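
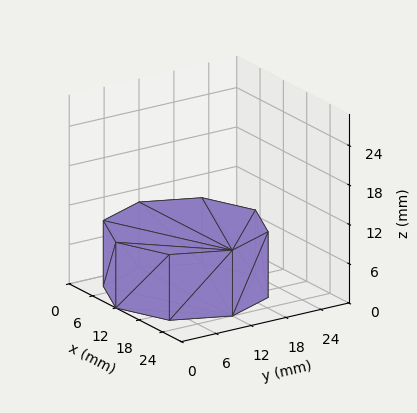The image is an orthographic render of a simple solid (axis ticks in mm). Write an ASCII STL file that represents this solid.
Reading the render: the shape is a regular 8-sided prism (a cylinder approximated with 8 flat sides), circumscribed radius ≈ 12 mm, height ≈ 10 mm (dimensions read to the nearest mm from the axis ticks). For the STL, each face is triangulated and given an outward normal.

solid part
  facet normal 0.0000 0.0000 -1.0000
    outer loop
      vertex 12.00 24.00 0.00
      vertex 20.49 20.49 0.00
      vertex 24.00 12.00 0.00
    endloop
  endfacet
  facet normal 0.0000 0.0000 -1.0000
    outer loop
      vertex 3.51 20.49 0.00
      vertex 12.00 24.00 0.00
      vertex 24.00 12.00 0.00
    endloop
  endfacet
  facet normal 0.0000 0.0000 -1.0000
    outer loop
      vertex 0.00 12.00 0.00
      vertex 3.51 20.49 0.00
      vertex 24.00 12.00 0.00
    endloop
  endfacet
  facet normal 0.0000 0.0000 -1.0000
    outer loop
      vertex 3.51 3.51 0.00
      vertex 0.00 12.00 0.00
      vertex 24.00 12.00 0.00
    endloop
  endfacet
  facet normal 0.0000 0.0000 -1.0000
    outer loop
      vertex 12.00 0.00 0.00
      vertex 3.51 3.51 0.00
      vertex 24.00 12.00 0.00
    endloop
  endfacet
  facet normal 0.0000 0.0000 -1.0000
    outer loop
      vertex 20.49 3.51 0.00
      vertex 12.00 0.00 0.00
      vertex 24.00 12.00 0.00
    endloop
  endfacet
  facet normal 0.0000 0.0000 1.0000
    outer loop
      vertex 24.00 12.00 10.00
      vertex 20.49 20.49 10.00
      vertex 12.00 24.00 10.00
    endloop
  endfacet
  facet normal 0.0000 0.0000 1.0000
    outer loop
      vertex 24.00 12.00 10.00
      vertex 12.00 24.00 10.00
      vertex 3.51 20.49 10.00
    endloop
  endfacet
  facet normal 0.0000 0.0000 1.0000
    outer loop
      vertex 24.00 12.00 10.00
      vertex 3.51 20.49 10.00
      vertex 0.00 12.00 10.00
    endloop
  endfacet
  facet normal 0.0000 0.0000 1.0000
    outer loop
      vertex 24.00 12.00 10.00
      vertex 0.00 12.00 10.00
      vertex 3.51 3.51 10.00
    endloop
  endfacet
  facet normal 0.0000 0.0000 1.0000
    outer loop
      vertex 24.00 12.00 10.00
      vertex 3.51 3.51 10.00
      vertex 12.00 0.00 10.00
    endloop
  endfacet
  facet normal 0.0000 0.0000 1.0000
    outer loop
      vertex 24.00 12.00 10.00
      vertex 12.00 0.00 10.00
      vertex 20.49 3.51 10.00
    endloop
  endfacet
  facet normal 0.9241 0.3821 0.0000
    outer loop
      vertex 24.00 12.00 0.00
      vertex 20.49 20.49 0.00
      vertex 20.49 20.49 10.00
    endloop
  endfacet
  facet normal 0.9241 0.3821 0.0000
    outer loop
      vertex 24.00 12.00 0.00
      vertex 20.49 20.49 10.00
      vertex 24.00 12.00 10.00
    endloop
  endfacet
  facet normal 0.3821 0.9241 0.0000
    outer loop
      vertex 20.49 20.49 0.00
      vertex 12.00 24.00 0.00
      vertex 12.00 24.00 10.00
    endloop
  endfacet
  facet normal 0.3821 0.9241 0.0000
    outer loop
      vertex 20.49 20.49 0.00
      vertex 12.00 24.00 10.00
      vertex 20.49 20.49 10.00
    endloop
  endfacet
  facet normal -0.3821 0.9241 0.0000
    outer loop
      vertex 12.00 24.00 0.00
      vertex 3.51 20.49 0.00
      vertex 3.51 20.49 10.00
    endloop
  endfacet
  facet normal -0.3821 0.9241 0.0000
    outer loop
      vertex 12.00 24.00 0.00
      vertex 3.51 20.49 10.00
      vertex 12.00 24.00 10.00
    endloop
  endfacet
  facet normal -0.9241 0.3821 0.0000
    outer loop
      vertex 3.51 20.49 0.00
      vertex 0.00 12.00 0.00
      vertex 0.00 12.00 10.00
    endloop
  endfacet
  facet normal -0.9241 0.3821 0.0000
    outer loop
      vertex 3.51 20.49 0.00
      vertex 0.00 12.00 10.00
      vertex 3.51 20.49 10.00
    endloop
  endfacet
  facet normal -0.9241 -0.3821 0.0000
    outer loop
      vertex 0.00 12.00 0.00
      vertex 3.51 3.51 0.00
      vertex 3.51 3.51 10.00
    endloop
  endfacet
  facet normal -0.9241 -0.3821 0.0000
    outer loop
      vertex 0.00 12.00 0.00
      vertex 3.51 3.51 10.00
      vertex 0.00 12.00 10.00
    endloop
  endfacet
  facet normal -0.3821 -0.9241 0.0000
    outer loop
      vertex 3.51 3.51 0.00
      vertex 12.00 0.00 0.00
      vertex 12.00 0.00 10.00
    endloop
  endfacet
  facet normal -0.3821 -0.9241 0.0000
    outer loop
      vertex 3.51 3.51 0.00
      vertex 12.00 0.00 10.00
      vertex 3.51 3.51 10.00
    endloop
  endfacet
  facet normal 0.3821 -0.9241 0.0000
    outer loop
      vertex 12.00 0.00 0.00
      vertex 20.49 3.51 0.00
      vertex 20.49 3.51 10.00
    endloop
  endfacet
  facet normal 0.3821 -0.9241 0.0000
    outer loop
      vertex 12.00 0.00 0.00
      vertex 20.49 3.51 10.00
      vertex 12.00 0.00 10.00
    endloop
  endfacet
  facet normal 0.9241 -0.3821 0.0000
    outer loop
      vertex 20.49 3.51 0.00
      vertex 24.00 12.00 0.00
      vertex 24.00 12.00 10.00
    endloop
  endfacet
  facet normal 0.9241 -0.3821 0.0000
    outer loop
      vertex 20.49 3.51 0.00
      vertex 24.00 12.00 10.00
      vertex 20.49 3.51 10.00
    endloop
  endfacet
endsolid part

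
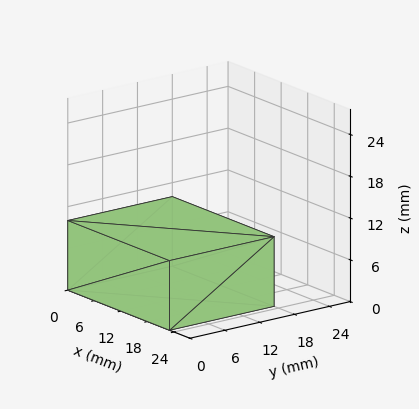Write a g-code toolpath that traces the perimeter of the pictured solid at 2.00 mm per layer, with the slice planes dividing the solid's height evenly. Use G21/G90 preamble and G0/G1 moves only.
Reading the render: the shape is a rectangular box, roughly 23 × 18 mm footprint and 10 mm tall (dimensions read to the nearest mm from the axis ticks). For the g-code, the solid's height is divided into equal slices at the stated Δz and each level perimeter traced with G1 moves after a G0 lift.

; perimeter-only toolpath
G21 ; units = mm
G90 ; absolute positioning
G28 ; home
; layer 1
G0 Z2.00
G0 X0.00 Y0.00
G1 X23.00 Y0.00
G1 X23.00 Y18.00
G1 X0.00 Y18.00
G1 X0.00 Y0.00
; layer 2
G0 Z4.00
G0 X0.00 Y0.00
G1 X23.00 Y0.00
G1 X23.00 Y18.00
G1 X0.00 Y18.00
G1 X0.00 Y0.00
; layer 3
G0 Z6.00
G0 X0.00 Y0.00
G1 X23.00 Y0.00
G1 X23.00 Y18.00
G1 X0.00 Y18.00
G1 X0.00 Y0.00
; layer 4
G0 Z8.00
G0 X0.00 Y0.00
G1 X23.00 Y0.00
G1 X23.00 Y18.00
G1 X0.00 Y18.00
G1 X0.00 Y0.00
; layer 5
G0 Z10.00
G0 X0.00 Y0.00
G1 X23.00 Y0.00
G1 X23.00 Y18.00
G1 X0.00 Y18.00
G1 X0.00 Y0.00
M2 ; end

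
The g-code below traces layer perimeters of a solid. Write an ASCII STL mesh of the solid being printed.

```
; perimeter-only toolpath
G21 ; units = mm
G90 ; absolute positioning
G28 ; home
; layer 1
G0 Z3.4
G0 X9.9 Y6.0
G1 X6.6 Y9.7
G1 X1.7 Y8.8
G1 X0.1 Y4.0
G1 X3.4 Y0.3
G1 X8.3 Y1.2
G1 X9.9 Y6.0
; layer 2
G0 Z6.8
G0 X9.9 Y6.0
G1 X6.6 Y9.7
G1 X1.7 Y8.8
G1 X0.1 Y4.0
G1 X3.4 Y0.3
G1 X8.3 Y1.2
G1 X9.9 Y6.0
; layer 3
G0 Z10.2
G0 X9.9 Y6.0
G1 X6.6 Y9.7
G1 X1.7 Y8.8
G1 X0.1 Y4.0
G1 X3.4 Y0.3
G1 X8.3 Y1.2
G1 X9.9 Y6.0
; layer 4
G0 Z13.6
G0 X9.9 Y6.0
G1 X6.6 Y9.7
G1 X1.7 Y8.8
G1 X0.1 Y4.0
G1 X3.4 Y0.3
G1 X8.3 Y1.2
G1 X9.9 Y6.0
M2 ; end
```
solid part
  facet normal 0.0000 0.0000 -1.0000
    outer loop
      vertex 1.7 8.8 0.0
      vertex 6.6 9.7 0.0
      vertex 9.9 6.0 0.0
    endloop
  endfacet
  facet normal 0.0000 0.0000 -1.0000
    outer loop
      vertex 0.1 4.0 0.0
      vertex 1.7 8.8 0.0
      vertex 9.9 6.0 0.0
    endloop
  endfacet
  facet normal 0.0000 0.0000 -1.0000
    outer loop
      vertex 3.4 0.3 0.0
      vertex 0.1 4.0 0.0
      vertex 9.9 6.0 0.0
    endloop
  endfacet
  facet normal 0.0000 0.0000 -1.0000
    outer loop
      vertex 8.3 1.2 0.0
      vertex 3.4 0.3 0.0
      vertex 9.9 6.0 0.0
    endloop
  endfacet
  facet normal 0.0000 0.0000 1.0000
    outer loop
      vertex 9.9 6.0 13.6
      vertex 6.6 9.7 13.6
      vertex 1.7 8.8 13.6
    endloop
  endfacet
  facet normal 0.0000 0.0000 1.0000
    outer loop
      vertex 9.9 6.0 13.6
      vertex 1.7 8.8 13.6
      vertex 0.1 4.0 13.6
    endloop
  endfacet
  facet normal 0.0000 0.0000 1.0000
    outer loop
      vertex 9.9 6.0 13.6
      vertex 0.1 4.0 13.6
      vertex 3.4 0.3 13.6
    endloop
  endfacet
  facet normal 0.0000 0.0000 1.0000
    outer loop
      vertex 9.9 6.0 13.6
      vertex 3.4 0.3 13.6
      vertex 8.3 1.2 13.6
    endloop
  endfacet
  facet normal 0.7463 0.6656 0.0000
    outer loop
      vertex 9.9 6.0 0.0
      vertex 6.6 9.7 0.0
      vertex 6.6 9.7 13.6
    endloop
  endfacet
  facet normal 0.7463 0.6656 0.0000
    outer loop
      vertex 9.9 6.0 0.0
      vertex 6.6 9.7 13.6
      vertex 9.9 6.0 13.6
    endloop
  endfacet
  facet normal -0.1807 0.9835 0.0000
    outer loop
      vertex 6.6 9.7 0.0
      vertex 1.7 8.8 0.0
      vertex 1.7 8.8 13.6
    endloop
  endfacet
  facet normal -0.1807 0.9835 0.0000
    outer loop
      vertex 6.6 9.7 0.0
      vertex 1.7 8.8 13.6
      vertex 6.6 9.7 13.6
    endloop
  endfacet
  facet normal -0.9487 0.3162 0.0000
    outer loop
      vertex 1.7 8.8 0.0
      vertex 0.1 4.0 0.0
      vertex 0.1 4.0 13.6
    endloop
  endfacet
  facet normal -0.9487 0.3162 0.0000
    outer loop
      vertex 1.7 8.8 0.0
      vertex 0.1 4.0 13.6
      vertex 1.7 8.8 13.6
    endloop
  endfacet
  facet normal -0.7463 -0.6656 0.0000
    outer loop
      vertex 0.1 4.0 0.0
      vertex 3.4 0.3 0.0
      vertex 3.4 0.3 13.6
    endloop
  endfacet
  facet normal -0.7463 -0.6656 0.0000
    outer loop
      vertex 0.1 4.0 0.0
      vertex 3.4 0.3 13.6
      vertex 0.1 4.0 13.6
    endloop
  endfacet
  facet normal 0.1807 -0.9835 0.0000
    outer loop
      vertex 3.4 0.3 0.0
      vertex 8.3 1.2 0.0
      vertex 8.3 1.2 13.6
    endloop
  endfacet
  facet normal 0.1807 -0.9835 0.0000
    outer loop
      vertex 3.4 0.3 0.0
      vertex 8.3 1.2 13.6
      vertex 3.4 0.3 13.6
    endloop
  endfacet
  facet normal 0.9487 -0.3162 0.0000
    outer loop
      vertex 8.3 1.2 0.0
      vertex 9.9 6.0 0.0
      vertex 9.9 6.0 13.6
    endloop
  endfacet
  facet normal 0.9487 -0.3162 0.0000
    outer loop
      vertex 8.3 1.2 0.0
      vertex 9.9 6.0 13.6
      vertex 8.3 1.2 13.6
    endloop
  endfacet
endsolid part

The G0 Z moves step by Δz≈3.4 mm. Every layer's G1 loop is the same polygon, so the solid is a straight extrusion of it from z=0 to z≈13.6. Closing with flat bottom and top caps and triangulating gives 20 facets — a regular 6-sided prism (a cylinder approximated with 6 flat sides), circumscribed radius ≈ 5 mm, height ≈ 13.6 mm.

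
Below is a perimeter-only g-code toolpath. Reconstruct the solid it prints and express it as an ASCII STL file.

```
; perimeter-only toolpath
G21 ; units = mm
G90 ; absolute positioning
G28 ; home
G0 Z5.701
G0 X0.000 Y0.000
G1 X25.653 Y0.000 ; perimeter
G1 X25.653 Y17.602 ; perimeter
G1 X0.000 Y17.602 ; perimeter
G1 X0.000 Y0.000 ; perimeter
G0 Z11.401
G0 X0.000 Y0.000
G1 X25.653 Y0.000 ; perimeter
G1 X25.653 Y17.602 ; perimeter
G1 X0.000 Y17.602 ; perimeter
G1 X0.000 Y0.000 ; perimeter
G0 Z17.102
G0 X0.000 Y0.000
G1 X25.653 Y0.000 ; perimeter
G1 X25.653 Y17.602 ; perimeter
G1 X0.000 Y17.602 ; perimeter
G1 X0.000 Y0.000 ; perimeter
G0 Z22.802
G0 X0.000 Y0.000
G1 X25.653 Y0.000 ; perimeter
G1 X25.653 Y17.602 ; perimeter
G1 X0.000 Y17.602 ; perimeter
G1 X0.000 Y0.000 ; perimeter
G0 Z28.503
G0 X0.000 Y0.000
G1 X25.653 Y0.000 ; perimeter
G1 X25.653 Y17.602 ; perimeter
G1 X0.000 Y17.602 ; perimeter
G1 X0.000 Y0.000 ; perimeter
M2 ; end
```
solid part
  facet normal 0.0000 0.0000 -1.0000
    outer loop
      vertex 25.653 17.602 0.000
      vertex 25.653 0.000 0.000
      vertex 0.000 0.000 0.000
    endloop
  endfacet
  facet normal 0.0000 0.0000 -1.0000
    outer loop
      vertex 0.000 17.602 0.000
      vertex 25.653 17.602 0.000
      vertex 0.000 0.000 0.000
    endloop
  endfacet
  facet normal 0.0000 0.0000 1.0000
    outer loop
      vertex 0.000 0.000 28.503
      vertex 25.653 0.000 28.503
      vertex 25.653 17.602 28.503
    endloop
  endfacet
  facet normal 0.0000 0.0000 1.0000
    outer loop
      vertex 0.000 0.000 28.503
      vertex 25.653 17.602 28.503
      vertex 0.000 17.602 28.503
    endloop
  endfacet
  facet normal 0.0000 -1.0000 0.0000
    outer loop
      vertex 0.000 0.000 0.000
      vertex 25.653 0.000 0.000
      vertex 25.653 0.000 28.503
    endloop
  endfacet
  facet normal 0.0000 -1.0000 0.0000
    outer loop
      vertex 0.000 0.000 0.000
      vertex 25.653 0.000 28.503
      vertex 0.000 0.000 28.503
    endloop
  endfacet
  facet normal 0.0000 1.0000 0.0000
    outer loop
      vertex 25.653 17.602 28.503
      vertex 25.653 17.602 0.000
      vertex 0.000 17.602 0.000
    endloop
  endfacet
  facet normal 0.0000 1.0000 0.0000
    outer loop
      vertex 0.000 17.602 28.503
      vertex 25.653 17.602 28.503
      vertex 0.000 17.602 0.000
    endloop
  endfacet
  facet normal -1.0000 0.0000 0.0000
    outer loop
      vertex 0.000 17.602 28.503
      vertex 0.000 17.602 0.000
      vertex 0.000 0.000 0.000
    endloop
  endfacet
  facet normal -1.0000 0.0000 0.0000
    outer loop
      vertex 0.000 0.000 28.503
      vertex 0.000 17.602 28.503
      vertex 0.000 0.000 0.000
    endloop
  endfacet
  facet normal 1.0000 0.0000 0.0000
    outer loop
      vertex 25.653 0.000 0.000
      vertex 25.653 17.602 0.000
      vertex 25.653 17.602 28.503
    endloop
  endfacet
  facet normal 1.0000 0.0000 0.0000
    outer loop
      vertex 25.653 0.000 0.000
      vertex 25.653 17.602 28.503
      vertex 25.653 0.000 28.503
    endloop
  endfacet
endsolid part

The G0 Z moves step by Δz≈5.701 mm. Every layer's G1 loop is the same polygon, so the solid is a straight extrusion of it from z=0 to z≈28.5. Closing with flat bottom and top caps and triangulating gives 12 facets — a rectangular box, roughly 25.7 × 17.6 mm footprint and 28.5 mm tall.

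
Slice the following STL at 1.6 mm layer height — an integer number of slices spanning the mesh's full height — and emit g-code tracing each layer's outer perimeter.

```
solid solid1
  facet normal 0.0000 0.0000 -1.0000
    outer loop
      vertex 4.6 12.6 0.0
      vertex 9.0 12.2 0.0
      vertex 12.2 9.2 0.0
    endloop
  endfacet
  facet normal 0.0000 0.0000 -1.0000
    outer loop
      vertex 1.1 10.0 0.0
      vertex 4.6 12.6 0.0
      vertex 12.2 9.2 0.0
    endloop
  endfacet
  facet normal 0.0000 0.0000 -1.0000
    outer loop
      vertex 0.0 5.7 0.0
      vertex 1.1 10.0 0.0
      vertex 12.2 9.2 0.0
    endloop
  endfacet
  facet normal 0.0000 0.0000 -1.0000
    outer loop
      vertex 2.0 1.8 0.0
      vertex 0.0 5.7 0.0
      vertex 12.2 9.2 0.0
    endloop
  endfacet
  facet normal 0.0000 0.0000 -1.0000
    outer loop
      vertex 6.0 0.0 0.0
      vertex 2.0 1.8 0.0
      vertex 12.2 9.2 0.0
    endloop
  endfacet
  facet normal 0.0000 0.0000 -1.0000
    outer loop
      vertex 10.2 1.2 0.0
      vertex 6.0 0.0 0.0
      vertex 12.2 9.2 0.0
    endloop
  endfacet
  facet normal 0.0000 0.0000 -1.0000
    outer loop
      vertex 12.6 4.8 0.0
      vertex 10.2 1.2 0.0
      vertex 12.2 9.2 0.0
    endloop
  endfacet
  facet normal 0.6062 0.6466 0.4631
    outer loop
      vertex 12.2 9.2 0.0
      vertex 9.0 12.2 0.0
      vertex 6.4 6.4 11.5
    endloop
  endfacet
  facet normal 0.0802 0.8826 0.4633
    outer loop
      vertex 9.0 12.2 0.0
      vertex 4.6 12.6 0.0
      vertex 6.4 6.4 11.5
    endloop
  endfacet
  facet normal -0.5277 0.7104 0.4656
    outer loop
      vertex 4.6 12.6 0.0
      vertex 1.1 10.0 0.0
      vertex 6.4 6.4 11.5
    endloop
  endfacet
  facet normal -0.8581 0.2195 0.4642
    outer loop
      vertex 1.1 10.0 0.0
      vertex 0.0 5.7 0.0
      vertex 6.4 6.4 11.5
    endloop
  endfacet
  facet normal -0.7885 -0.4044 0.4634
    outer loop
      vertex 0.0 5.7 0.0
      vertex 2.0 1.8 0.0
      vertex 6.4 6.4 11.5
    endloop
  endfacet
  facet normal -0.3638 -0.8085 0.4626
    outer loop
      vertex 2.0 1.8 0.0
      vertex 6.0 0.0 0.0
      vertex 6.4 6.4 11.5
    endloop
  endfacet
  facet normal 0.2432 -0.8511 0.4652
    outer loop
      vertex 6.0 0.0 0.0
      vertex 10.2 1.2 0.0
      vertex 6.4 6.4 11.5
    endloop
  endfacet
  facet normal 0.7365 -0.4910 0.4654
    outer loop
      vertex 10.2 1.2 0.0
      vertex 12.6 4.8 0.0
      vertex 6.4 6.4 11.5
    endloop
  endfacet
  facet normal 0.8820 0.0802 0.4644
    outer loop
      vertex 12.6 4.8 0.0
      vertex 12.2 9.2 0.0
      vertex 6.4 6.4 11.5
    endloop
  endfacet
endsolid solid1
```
; perimeter-only toolpath
G21 ; units = mm
G90 ; absolute positioning
G28 ; home
; layer 1
G0 Z1.6
G0 X11.4 Y8.8
G1 X8.6 Y11.4
G1 X4.9 Y11.7
G1 X1.9 Y9.5
G1 X0.9 Y5.8
G1 X2.6 Y2.5
G1 X6.1 Y0.9
G1 X9.7 Y1.9
G1 X11.7 Y5.0
G1 X11.4 Y8.8
; layer 2
G0 Z3.3
G0 X10.5 Y8.4
G1 X8.3 Y10.5
G1 X5.1 Y10.8
G1 X2.6 Y9.0
G1 X1.8 Y5.9
G1 X3.3 Y3.1
G1 X6.1 Y1.8
G1 X9.1 Y2.7
G1 X10.8 Y5.3
G1 X10.5 Y8.4
; layer 3
G0 Z4.9
G0 X9.7 Y8.0
G1 X7.9 Y9.7
G1 X5.4 Y9.9
G1 X3.4 Y8.5
G1 X2.7 Y6.0
G1 X3.9 Y3.8
G1 X6.2 Y2.7
G1 X8.6 Y3.4
G1 X9.9 Y5.5
G1 X9.7 Y8.0
; layer 4
G0 Z6.6
G0 X8.9 Y7.6
G1 X7.5 Y8.9
G1 X5.6 Y9.1
G1 X4.1 Y7.9
G1 X3.7 Y6.1
G1 X4.5 Y4.4
G1 X6.2 Y3.7
G1 X8.0 Y4.2
G1 X9.1 Y5.7
G1 X8.9 Y7.6
; layer 5
G0 Z8.2
G0 X8.1 Y7.2
G1 X7.1 Y8.1
G1 X5.9 Y8.2
G1 X4.9 Y7.4
G1 X4.6 Y6.2
G1 X5.1 Y5.1
G1 X6.3 Y4.6
G1 X7.5 Y4.9
G1 X8.2 Y5.9
G1 X8.1 Y7.2
; layer 6
G0 Z9.9
G0 X7.2 Y6.8
G1 X6.8 Y7.2
G1 X6.1 Y7.3
G1 X5.6 Y6.9
G1 X5.5 Y6.3
G1 X5.8 Y5.7
G1 X6.3 Y5.5
G1 X6.9 Y5.7
G1 X7.3 Y6.2
G1 X7.2 Y6.8
M2 ; end

The solid is a regular 9-sided pyramid, base circumscribed radius ≈ 6.4 mm, apex at z ≈ 11.5 mm. Slicing at Δz = 1.6 mm — 7 equal slices spanning the solid's height, so layer i sits at z = i·h/7 — gives 6 non-empty perimeters. Each is a 9-segment closed polygon; G0 lifts to the layer z and rapids to the start vertex, then G1 traces the edges. The cross-section shrinks linearly with z (the slice at the apex is degenerate and omitted).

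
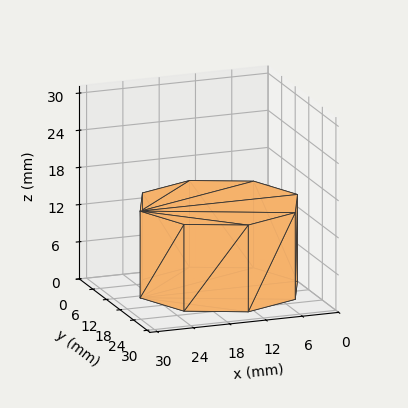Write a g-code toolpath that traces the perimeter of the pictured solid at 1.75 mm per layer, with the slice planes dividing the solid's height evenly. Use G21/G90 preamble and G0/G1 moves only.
Reading the render: the shape is a regular 8-sided prism (a cylinder approximated with 8 flat sides), circumscribed radius ≈ 13 mm, height ≈ 14 mm (dimensions read to the nearest mm from the axis ticks). For the g-code, the solid's height is divided into equal slices at the stated Δz and each level perimeter traced with G1 moves after a G0 lift.

; perimeter-only toolpath
G21 ; units = mm
G90 ; absolute positioning
G28 ; home
; layer 1
G0 Z1.75
G0 X26.00 Y13.00
G1 X22.19 Y22.19
G1 X13.00 Y26.00
G1 X3.81 Y22.19
G1 X0.00 Y13.00
G1 X3.81 Y3.81
G1 X13.00 Y0.00
G1 X22.19 Y3.81
G1 X26.00 Y13.00
; layer 2
G0 Z3.50
G0 X26.00 Y13.00
G1 X22.19 Y22.19
G1 X13.00 Y26.00
G1 X3.81 Y22.19
G1 X0.00 Y13.00
G1 X3.81 Y3.81
G1 X13.00 Y0.00
G1 X22.19 Y3.81
G1 X26.00 Y13.00
; layer 3
G0 Z5.25
G0 X26.00 Y13.00
G1 X22.19 Y22.19
G1 X13.00 Y26.00
G1 X3.81 Y22.19
G1 X0.00 Y13.00
G1 X3.81 Y3.81
G1 X13.00 Y0.00
G1 X22.19 Y3.81
G1 X26.00 Y13.00
; layer 4
G0 Z7.00
G0 X26.00 Y13.00
G1 X22.19 Y22.19
G1 X13.00 Y26.00
G1 X3.81 Y22.19
G1 X0.00 Y13.00
G1 X3.81 Y3.81
G1 X13.00 Y0.00
G1 X22.19 Y3.81
G1 X26.00 Y13.00
; layer 5
G0 Z8.75
G0 X26.00 Y13.00
G1 X22.19 Y22.19
G1 X13.00 Y26.00
G1 X3.81 Y22.19
G1 X0.00 Y13.00
G1 X3.81 Y3.81
G1 X13.00 Y0.00
G1 X22.19 Y3.81
G1 X26.00 Y13.00
; layer 6
G0 Z10.50
G0 X26.00 Y13.00
G1 X22.19 Y22.19
G1 X13.00 Y26.00
G1 X3.81 Y22.19
G1 X0.00 Y13.00
G1 X3.81 Y3.81
G1 X13.00 Y0.00
G1 X22.19 Y3.81
G1 X26.00 Y13.00
; layer 7
G0 Z12.25
G0 X26.00 Y13.00
G1 X22.19 Y22.19
G1 X13.00 Y26.00
G1 X3.81 Y22.19
G1 X0.00 Y13.00
G1 X3.81 Y3.81
G1 X13.00 Y0.00
G1 X22.19 Y3.81
G1 X26.00 Y13.00
; layer 8
G0 Z14.00
G0 X26.00 Y13.00
G1 X22.19 Y22.19
G1 X13.00 Y26.00
G1 X3.81 Y22.19
G1 X0.00 Y13.00
G1 X3.81 Y3.81
G1 X13.00 Y0.00
G1 X22.19 Y3.81
G1 X26.00 Y13.00
M2 ; end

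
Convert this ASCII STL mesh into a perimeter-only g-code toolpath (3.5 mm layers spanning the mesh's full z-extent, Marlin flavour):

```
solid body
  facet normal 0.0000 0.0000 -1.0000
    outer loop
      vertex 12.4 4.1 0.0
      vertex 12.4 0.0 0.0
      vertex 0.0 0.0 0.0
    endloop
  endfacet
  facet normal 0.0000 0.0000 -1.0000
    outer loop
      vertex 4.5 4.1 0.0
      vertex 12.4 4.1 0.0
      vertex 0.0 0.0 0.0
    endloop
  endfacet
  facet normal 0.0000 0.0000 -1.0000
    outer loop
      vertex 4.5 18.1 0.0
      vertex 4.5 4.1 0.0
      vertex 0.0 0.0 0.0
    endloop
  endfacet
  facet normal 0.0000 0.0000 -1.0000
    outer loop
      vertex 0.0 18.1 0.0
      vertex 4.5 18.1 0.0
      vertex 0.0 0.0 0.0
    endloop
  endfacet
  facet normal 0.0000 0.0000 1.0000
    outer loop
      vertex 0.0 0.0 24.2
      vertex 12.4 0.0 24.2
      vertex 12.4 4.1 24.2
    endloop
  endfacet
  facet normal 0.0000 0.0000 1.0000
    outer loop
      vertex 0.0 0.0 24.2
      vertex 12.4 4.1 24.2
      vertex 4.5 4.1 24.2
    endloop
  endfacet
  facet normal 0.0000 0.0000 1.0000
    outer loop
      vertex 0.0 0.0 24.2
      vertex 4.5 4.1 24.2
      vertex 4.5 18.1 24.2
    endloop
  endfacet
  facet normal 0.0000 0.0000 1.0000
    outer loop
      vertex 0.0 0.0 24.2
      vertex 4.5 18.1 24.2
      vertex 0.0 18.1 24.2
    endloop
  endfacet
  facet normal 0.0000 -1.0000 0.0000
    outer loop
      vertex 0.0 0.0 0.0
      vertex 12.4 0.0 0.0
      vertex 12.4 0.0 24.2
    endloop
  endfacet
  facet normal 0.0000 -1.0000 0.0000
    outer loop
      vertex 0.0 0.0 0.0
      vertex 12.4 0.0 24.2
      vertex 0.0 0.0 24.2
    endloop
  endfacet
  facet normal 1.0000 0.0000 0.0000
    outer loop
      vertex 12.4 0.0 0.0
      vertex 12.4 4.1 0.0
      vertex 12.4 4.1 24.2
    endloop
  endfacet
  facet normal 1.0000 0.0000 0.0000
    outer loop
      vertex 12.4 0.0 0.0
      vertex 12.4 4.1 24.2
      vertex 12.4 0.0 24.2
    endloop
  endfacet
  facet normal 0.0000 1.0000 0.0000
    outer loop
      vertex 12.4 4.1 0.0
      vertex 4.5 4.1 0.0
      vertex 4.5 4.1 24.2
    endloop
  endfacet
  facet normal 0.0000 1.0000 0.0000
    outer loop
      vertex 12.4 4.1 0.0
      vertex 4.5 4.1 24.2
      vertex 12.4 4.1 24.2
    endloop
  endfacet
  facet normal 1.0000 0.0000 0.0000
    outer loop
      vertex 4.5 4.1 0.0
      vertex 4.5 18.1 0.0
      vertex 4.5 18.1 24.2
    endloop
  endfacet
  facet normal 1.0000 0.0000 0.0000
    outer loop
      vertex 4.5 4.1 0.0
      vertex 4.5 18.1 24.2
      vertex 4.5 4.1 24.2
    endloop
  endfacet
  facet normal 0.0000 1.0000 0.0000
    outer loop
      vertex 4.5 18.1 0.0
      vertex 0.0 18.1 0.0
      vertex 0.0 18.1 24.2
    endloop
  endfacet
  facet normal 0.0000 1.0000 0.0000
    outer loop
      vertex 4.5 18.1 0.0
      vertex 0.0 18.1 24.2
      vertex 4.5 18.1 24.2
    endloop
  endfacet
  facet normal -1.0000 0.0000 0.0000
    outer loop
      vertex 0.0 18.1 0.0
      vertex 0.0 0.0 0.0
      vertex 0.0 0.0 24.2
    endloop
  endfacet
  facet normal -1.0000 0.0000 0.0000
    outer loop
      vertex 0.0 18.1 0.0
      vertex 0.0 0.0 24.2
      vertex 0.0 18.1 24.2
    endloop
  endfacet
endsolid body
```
; perimeter-only toolpath
G21 ; units = mm
G90 ; absolute positioning
G28 ; home
; layer 1
G0 Z3.5
G0 X0.0 Y0.0
G1 X12.4 Y0.0
G1 X12.4 Y4.1
G1 X4.5 Y4.1
G1 X4.5 Y18.1
G1 X0.0 Y18.1
G1 X0.0 Y0.0
; layer 2
G0 Z6.9
G0 X0.0 Y0.0
G1 X12.4 Y0.0
G1 X12.4 Y4.1
G1 X4.5 Y4.1
G1 X4.5 Y18.1
G1 X0.0 Y18.1
G1 X0.0 Y0.0
; layer 3
G0 Z10.4
G0 X0.0 Y0.0
G1 X12.4 Y0.0
G1 X12.4 Y4.1
G1 X4.5 Y4.1
G1 X4.5 Y18.1
G1 X0.0 Y18.1
G1 X0.0 Y0.0
; layer 4
G0 Z13.8
G0 X0.0 Y0.0
G1 X12.4 Y0.0
G1 X12.4 Y4.1
G1 X4.5 Y4.1
G1 X4.5 Y18.1
G1 X0.0 Y18.1
G1 X0.0 Y0.0
; layer 5
G0 Z17.3
G0 X0.0 Y0.0
G1 X12.4 Y0.0
G1 X12.4 Y4.1
G1 X4.5 Y4.1
G1 X4.5 Y18.1
G1 X0.0 Y18.1
G1 X0.0 Y0.0
; layer 6
G0 Z20.7
G0 X0.0 Y0.0
G1 X12.4 Y0.0
G1 X12.4 Y4.1
G1 X4.5 Y4.1
G1 X4.5 Y18.1
G1 X0.0 Y18.1
G1 X0.0 Y0.0
; layer 7
G0 Z24.2
G0 X0.0 Y0.0
G1 X12.4 Y0.0
G1 X12.4 Y4.1
G1 X4.5 Y4.1
G1 X4.5 Y18.1
G1 X0.0 Y18.1
G1 X0.0 Y0.0
M2 ; end

The solid is an L-shaped prism: outer 12.4 × 18.1 mm, arm thicknesses ≈ 4.1 mm (horizontal) and 4.5 mm (vertical), extruded 24.2 mm in z. Slicing at Δz = 3.5 mm — 7 equal slices spanning the solid's height, so layer i sits at z = i·h/7 — gives 7 non-empty perimeters. Each is a 6-segment closed polygon; G0 lifts to the layer z and rapids to the start vertex, then G1 traces the edges.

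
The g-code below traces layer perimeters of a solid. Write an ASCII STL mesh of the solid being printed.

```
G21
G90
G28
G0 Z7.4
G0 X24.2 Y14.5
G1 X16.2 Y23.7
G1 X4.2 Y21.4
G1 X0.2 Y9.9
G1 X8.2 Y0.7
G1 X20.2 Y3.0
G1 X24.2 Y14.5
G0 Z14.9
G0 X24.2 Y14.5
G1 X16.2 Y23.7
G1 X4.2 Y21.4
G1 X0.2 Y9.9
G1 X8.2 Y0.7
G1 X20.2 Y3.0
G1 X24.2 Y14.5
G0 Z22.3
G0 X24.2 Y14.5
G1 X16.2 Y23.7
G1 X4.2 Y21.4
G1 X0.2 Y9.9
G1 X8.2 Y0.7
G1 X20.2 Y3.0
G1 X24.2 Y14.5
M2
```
solid part
  facet normal 0.0000 0.0000 -1.0000
    outer loop
      vertex 4.2 21.4 0.0
      vertex 16.2 23.7 0.0
      vertex 24.2 14.5 0.0
    endloop
  endfacet
  facet normal 0.0000 0.0000 -1.0000
    outer loop
      vertex 0.2 9.9 0.0
      vertex 4.2 21.4 0.0
      vertex 24.2 14.5 0.0
    endloop
  endfacet
  facet normal 0.0000 0.0000 -1.0000
    outer loop
      vertex 8.2 0.7 0.0
      vertex 0.2 9.9 0.0
      vertex 24.2 14.5 0.0
    endloop
  endfacet
  facet normal 0.0000 0.0000 -1.0000
    outer loop
      vertex 20.2 3.0 0.0
      vertex 8.2 0.7 0.0
      vertex 24.2 14.5 0.0
    endloop
  endfacet
  facet normal 0.0000 0.0000 1.0000
    outer loop
      vertex 24.2 14.5 22.3
      vertex 16.2 23.7 22.3
      vertex 4.2 21.4 22.3
    endloop
  endfacet
  facet normal 0.0000 0.0000 1.0000
    outer loop
      vertex 24.2 14.5 22.3
      vertex 4.2 21.4 22.3
      vertex 0.2 9.9 22.3
    endloop
  endfacet
  facet normal 0.0000 0.0000 1.0000
    outer loop
      vertex 24.2 14.5 22.3
      vertex 0.2 9.9 22.3
      vertex 8.2 0.7 22.3
    endloop
  endfacet
  facet normal 0.0000 0.0000 1.0000
    outer loop
      vertex 24.2 14.5 22.3
      vertex 8.2 0.7 22.3
      vertex 20.2 3.0 22.3
    endloop
  endfacet
  facet normal 0.7546 0.6562 0.0000
    outer loop
      vertex 24.2 14.5 0.0
      vertex 16.2 23.7 0.0
      vertex 16.2 23.7 22.3
    endloop
  endfacet
  facet normal 0.7546 0.6562 0.0000
    outer loop
      vertex 24.2 14.5 0.0
      vertex 16.2 23.7 22.3
      vertex 24.2 14.5 22.3
    endloop
  endfacet
  facet normal -0.1882 0.9821 0.0000
    outer loop
      vertex 16.2 23.7 0.0
      vertex 4.2 21.4 0.0
      vertex 4.2 21.4 22.3
    endloop
  endfacet
  facet normal -0.1882 0.9821 0.0000
    outer loop
      vertex 16.2 23.7 0.0
      vertex 4.2 21.4 22.3
      vertex 16.2 23.7 22.3
    endloop
  endfacet
  facet normal -0.9445 0.3285 0.0000
    outer loop
      vertex 4.2 21.4 0.0
      vertex 0.2 9.9 0.0
      vertex 0.2 9.9 22.3
    endloop
  endfacet
  facet normal -0.9445 0.3285 0.0000
    outer loop
      vertex 4.2 21.4 0.0
      vertex 0.2 9.9 22.3
      vertex 4.2 21.4 22.3
    endloop
  endfacet
  facet normal -0.7546 -0.6562 0.0000
    outer loop
      vertex 0.2 9.9 0.0
      vertex 8.2 0.7 0.0
      vertex 8.2 0.7 22.3
    endloop
  endfacet
  facet normal -0.7546 -0.6562 0.0000
    outer loop
      vertex 0.2 9.9 0.0
      vertex 8.2 0.7 22.3
      vertex 0.2 9.9 22.3
    endloop
  endfacet
  facet normal 0.1882 -0.9821 0.0000
    outer loop
      vertex 8.2 0.7 0.0
      vertex 20.2 3.0 0.0
      vertex 20.2 3.0 22.3
    endloop
  endfacet
  facet normal 0.1882 -0.9821 0.0000
    outer loop
      vertex 8.2 0.7 0.0
      vertex 20.2 3.0 22.3
      vertex 8.2 0.7 22.3
    endloop
  endfacet
  facet normal 0.9445 -0.3285 0.0000
    outer loop
      vertex 20.2 3.0 0.0
      vertex 24.2 14.5 0.0
      vertex 24.2 14.5 22.3
    endloop
  endfacet
  facet normal 0.9445 -0.3285 0.0000
    outer loop
      vertex 20.2 3.0 0.0
      vertex 24.2 14.5 22.3
      vertex 20.2 3.0 22.3
    endloop
  endfacet
endsolid part

The G0 Z moves step by Δz≈7.4 mm. Every layer's G1 loop is the same polygon, so the solid is a straight extrusion of it from z=0 to z≈22.3. Closing with flat bottom and top caps and triangulating gives 20 facets — a regular 6-sided prism (a cylinder approximated with 6 flat sides), circumscribed radius ≈ 12.2 mm, height ≈ 22.3 mm.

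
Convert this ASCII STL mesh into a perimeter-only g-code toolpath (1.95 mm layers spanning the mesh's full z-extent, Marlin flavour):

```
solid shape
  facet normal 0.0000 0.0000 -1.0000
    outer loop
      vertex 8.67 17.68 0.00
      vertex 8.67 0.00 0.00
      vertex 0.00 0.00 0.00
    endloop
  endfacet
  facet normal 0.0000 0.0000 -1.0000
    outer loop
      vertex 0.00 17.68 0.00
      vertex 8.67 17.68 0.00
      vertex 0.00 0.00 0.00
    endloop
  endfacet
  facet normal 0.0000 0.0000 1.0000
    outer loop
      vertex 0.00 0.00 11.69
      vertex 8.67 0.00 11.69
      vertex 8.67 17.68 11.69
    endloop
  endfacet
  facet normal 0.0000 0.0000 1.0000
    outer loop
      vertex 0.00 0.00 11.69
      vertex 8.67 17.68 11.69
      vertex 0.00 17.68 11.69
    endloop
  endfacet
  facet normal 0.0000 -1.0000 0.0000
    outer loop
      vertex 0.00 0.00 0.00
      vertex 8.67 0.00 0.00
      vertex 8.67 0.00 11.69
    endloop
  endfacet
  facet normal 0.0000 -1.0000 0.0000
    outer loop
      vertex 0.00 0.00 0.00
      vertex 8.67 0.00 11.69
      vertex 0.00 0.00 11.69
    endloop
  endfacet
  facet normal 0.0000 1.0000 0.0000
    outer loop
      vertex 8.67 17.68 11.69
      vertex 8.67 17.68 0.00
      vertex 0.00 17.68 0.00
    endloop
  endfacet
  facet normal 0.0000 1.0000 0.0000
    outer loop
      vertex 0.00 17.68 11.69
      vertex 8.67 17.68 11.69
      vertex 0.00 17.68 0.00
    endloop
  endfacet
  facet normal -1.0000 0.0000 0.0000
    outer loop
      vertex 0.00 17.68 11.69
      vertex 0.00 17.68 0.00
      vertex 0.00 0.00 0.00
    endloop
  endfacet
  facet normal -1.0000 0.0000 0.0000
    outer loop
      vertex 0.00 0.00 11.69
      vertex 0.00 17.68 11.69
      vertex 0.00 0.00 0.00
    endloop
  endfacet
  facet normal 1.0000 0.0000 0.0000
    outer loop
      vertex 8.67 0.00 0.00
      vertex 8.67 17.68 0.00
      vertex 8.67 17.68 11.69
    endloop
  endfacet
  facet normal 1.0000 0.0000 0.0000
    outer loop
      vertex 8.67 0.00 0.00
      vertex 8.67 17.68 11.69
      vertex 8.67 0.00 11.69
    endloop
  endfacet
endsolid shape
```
; perimeter-only toolpath
G21 ; units = mm
G90 ; absolute positioning
G28 ; home
; layer 1
G0 Z1.95
G0 X0.00 Y0.00
G1 X8.67 Y0.00
G1 X8.67 Y17.68
G1 X0.00 Y17.68
G1 X0.00 Y0.00
; layer 2
G0 Z3.90
G0 X0.00 Y0.00
G1 X8.67 Y0.00
G1 X8.67 Y17.68
G1 X0.00 Y17.68
G1 X0.00 Y0.00
; layer 3
G0 Z5.84
G0 X0.00 Y0.00
G1 X8.67 Y0.00
G1 X8.67 Y17.68
G1 X0.00 Y17.68
G1 X0.00 Y0.00
; layer 4
G0 Z7.79
G0 X0.00 Y0.00
G1 X8.67 Y0.00
G1 X8.67 Y17.68
G1 X0.00 Y17.68
G1 X0.00 Y0.00
; layer 5
G0 Z9.74
G0 X0.00 Y0.00
G1 X8.67 Y0.00
G1 X8.67 Y17.68
G1 X0.00 Y17.68
G1 X0.00 Y0.00
; layer 6
G0 Z11.69
G0 X0.00 Y0.00
G1 X8.67 Y0.00
G1 X8.67 Y17.68
G1 X0.00 Y17.68
G1 X0.00 Y0.00
M2 ; end

The solid is a rectangular box, roughly 8.67 × 17.7 mm footprint and 11.7 mm tall. Slicing at Δz = 1.95 mm — 6 equal slices spanning the solid's height, so layer i sits at z = i·h/6 — gives 6 non-empty perimeters. Each is a 4-segment closed polygon; G0 lifts to the layer z and rapids to the start vertex, then G1 traces the edges.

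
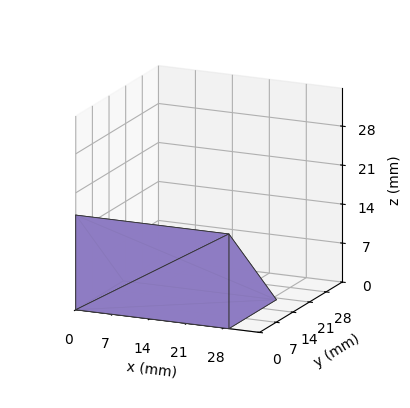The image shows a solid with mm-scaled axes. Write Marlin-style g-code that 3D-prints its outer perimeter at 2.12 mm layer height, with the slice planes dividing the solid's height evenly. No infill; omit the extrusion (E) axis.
Reading the render: the shape is a wedge (ramp): 29 × 20 mm base, rising to 17 mm along the y=0 edge and sloping linearly to z=0 at y=20 (dimensions read to the nearest mm from the axis ticks). For the g-code, the solid's height is divided into equal slices at the stated Δz and each level perimeter traced with G1 moves after a G0 lift.

; perimeter-only toolpath
G21 ; units = mm
G90 ; absolute positioning
G28 ; home
; layer 1
G0 Z2.12
G0 X0.00 Y0.00
G1 X29.00 Y0.00
G1 X29.00 Y17.50
G1 X0.00 Y17.50
G1 X0.00 Y0.00
; layer 2
G0 Z4.25
G0 X0.00 Y0.00
G1 X29.00 Y0.00
G1 X29.00 Y15.00
G1 X0.00 Y15.00
G1 X0.00 Y0.00
; layer 3
G0 Z6.38
G0 X0.00 Y0.00
G1 X29.00 Y0.00
G1 X29.00 Y12.50
G1 X0.00 Y12.50
G1 X0.00 Y0.00
; layer 4
G0 Z8.50
G0 X0.00 Y0.00
G1 X29.00 Y0.00
G1 X29.00 Y10.00
G1 X0.00 Y10.00
G1 X0.00 Y0.00
; layer 5
G0 Z10.62
G0 X0.00 Y0.00
G1 X29.00 Y0.00
G1 X29.00 Y7.50
G1 X0.00 Y7.50
G1 X0.00 Y0.00
; layer 6
G0 Z12.75
G0 X0.00 Y0.00
G1 X29.00 Y0.00
G1 X29.00 Y5.00
G1 X0.00 Y5.00
G1 X0.00 Y0.00
; layer 7
G0 Z14.88
G0 X0.00 Y0.00
G1 X29.00 Y0.00
G1 X29.00 Y2.50
G1 X0.00 Y2.50
G1 X0.00 Y0.00
M2 ; end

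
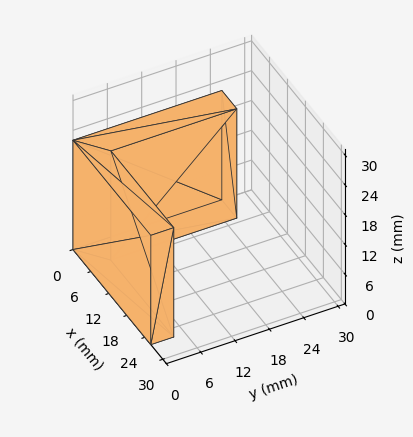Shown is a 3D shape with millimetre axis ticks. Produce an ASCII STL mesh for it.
Reading the render: the shape is an L-shaped prism: outer 26 × 26 mm, arm thicknesses ≈ 4 mm (horizontal) and 5 mm (vertical), extruded 22 mm in z (dimensions read to the nearest mm from the axis ticks). For the STL, each face is triangulated and given an outward normal.

solid part
  facet normal 0.0000 0.0000 -1.0000
    outer loop
      vertex 26.000 4.000 0.000
      vertex 26.000 0.000 0.000
      vertex 0.000 0.000 0.000
    endloop
  endfacet
  facet normal 0.0000 0.0000 -1.0000
    outer loop
      vertex 5.000 4.000 0.000
      vertex 26.000 4.000 0.000
      vertex 0.000 0.000 0.000
    endloop
  endfacet
  facet normal 0.0000 0.0000 -1.0000
    outer loop
      vertex 5.000 26.000 0.000
      vertex 5.000 4.000 0.000
      vertex 0.000 0.000 0.000
    endloop
  endfacet
  facet normal 0.0000 0.0000 -1.0000
    outer loop
      vertex 0.000 26.000 0.000
      vertex 5.000 26.000 0.000
      vertex 0.000 0.000 0.000
    endloop
  endfacet
  facet normal 0.0000 0.0000 1.0000
    outer loop
      vertex 0.000 0.000 22.000
      vertex 26.000 0.000 22.000
      vertex 26.000 4.000 22.000
    endloop
  endfacet
  facet normal 0.0000 0.0000 1.0000
    outer loop
      vertex 0.000 0.000 22.000
      vertex 26.000 4.000 22.000
      vertex 5.000 4.000 22.000
    endloop
  endfacet
  facet normal 0.0000 0.0000 1.0000
    outer loop
      vertex 0.000 0.000 22.000
      vertex 5.000 4.000 22.000
      vertex 5.000 26.000 22.000
    endloop
  endfacet
  facet normal 0.0000 0.0000 1.0000
    outer loop
      vertex 0.000 0.000 22.000
      vertex 5.000 26.000 22.000
      vertex 0.000 26.000 22.000
    endloop
  endfacet
  facet normal 0.0000 -1.0000 0.0000
    outer loop
      vertex 0.000 0.000 0.000
      vertex 26.000 0.000 0.000
      vertex 26.000 0.000 22.000
    endloop
  endfacet
  facet normal 0.0000 -1.0000 0.0000
    outer loop
      vertex 0.000 0.000 0.000
      vertex 26.000 0.000 22.000
      vertex 0.000 0.000 22.000
    endloop
  endfacet
  facet normal 1.0000 0.0000 0.0000
    outer loop
      vertex 26.000 0.000 0.000
      vertex 26.000 4.000 0.000
      vertex 26.000 4.000 22.000
    endloop
  endfacet
  facet normal 1.0000 0.0000 0.0000
    outer loop
      vertex 26.000 0.000 0.000
      vertex 26.000 4.000 22.000
      vertex 26.000 0.000 22.000
    endloop
  endfacet
  facet normal 0.0000 1.0000 0.0000
    outer loop
      vertex 26.000 4.000 0.000
      vertex 5.000 4.000 0.000
      vertex 5.000 4.000 22.000
    endloop
  endfacet
  facet normal 0.0000 1.0000 0.0000
    outer loop
      vertex 26.000 4.000 0.000
      vertex 5.000 4.000 22.000
      vertex 26.000 4.000 22.000
    endloop
  endfacet
  facet normal 1.0000 0.0000 0.0000
    outer loop
      vertex 5.000 4.000 0.000
      vertex 5.000 26.000 0.000
      vertex 5.000 26.000 22.000
    endloop
  endfacet
  facet normal 1.0000 0.0000 0.0000
    outer loop
      vertex 5.000 4.000 0.000
      vertex 5.000 26.000 22.000
      vertex 5.000 4.000 22.000
    endloop
  endfacet
  facet normal 0.0000 1.0000 0.0000
    outer loop
      vertex 5.000 26.000 0.000
      vertex 0.000 26.000 0.000
      vertex 0.000 26.000 22.000
    endloop
  endfacet
  facet normal 0.0000 1.0000 0.0000
    outer loop
      vertex 5.000 26.000 0.000
      vertex 0.000 26.000 22.000
      vertex 5.000 26.000 22.000
    endloop
  endfacet
  facet normal -1.0000 0.0000 0.0000
    outer loop
      vertex 0.000 26.000 0.000
      vertex 0.000 0.000 0.000
      vertex 0.000 0.000 22.000
    endloop
  endfacet
  facet normal -1.0000 0.0000 0.0000
    outer loop
      vertex 0.000 26.000 0.000
      vertex 0.000 0.000 22.000
      vertex 0.000 26.000 22.000
    endloop
  endfacet
endsolid part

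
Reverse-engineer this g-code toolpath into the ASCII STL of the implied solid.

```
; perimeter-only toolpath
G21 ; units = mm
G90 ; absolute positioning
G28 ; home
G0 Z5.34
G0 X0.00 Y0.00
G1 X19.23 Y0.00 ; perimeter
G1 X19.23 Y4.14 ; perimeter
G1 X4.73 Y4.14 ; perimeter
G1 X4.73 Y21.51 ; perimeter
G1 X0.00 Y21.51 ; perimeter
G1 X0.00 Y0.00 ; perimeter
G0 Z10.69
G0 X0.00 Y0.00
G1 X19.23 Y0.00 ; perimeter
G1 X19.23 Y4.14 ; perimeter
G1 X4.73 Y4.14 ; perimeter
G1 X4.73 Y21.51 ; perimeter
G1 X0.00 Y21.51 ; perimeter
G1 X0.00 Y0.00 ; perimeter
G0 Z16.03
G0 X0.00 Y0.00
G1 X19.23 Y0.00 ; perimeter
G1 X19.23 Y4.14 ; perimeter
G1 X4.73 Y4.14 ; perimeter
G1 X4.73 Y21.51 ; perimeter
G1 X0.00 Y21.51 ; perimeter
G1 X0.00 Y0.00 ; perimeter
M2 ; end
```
solid part
  facet normal 0.0000 0.0000 -1.0000
    outer loop
      vertex 19.23 4.14 0.00
      vertex 19.23 0.00 0.00
      vertex 0.00 0.00 0.00
    endloop
  endfacet
  facet normal 0.0000 0.0000 -1.0000
    outer loop
      vertex 4.73 4.14 0.00
      vertex 19.23 4.14 0.00
      vertex 0.00 0.00 0.00
    endloop
  endfacet
  facet normal 0.0000 0.0000 -1.0000
    outer loop
      vertex 4.73 21.51 0.00
      vertex 4.73 4.14 0.00
      vertex 0.00 0.00 0.00
    endloop
  endfacet
  facet normal 0.0000 0.0000 -1.0000
    outer loop
      vertex 0.00 21.51 0.00
      vertex 4.73 21.51 0.00
      vertex 0.00 0.00 0.00
    endloop
  endfacet
  facet normal 0.0000 0.0000 1.0000
    outer loop
      vertex 0.00 0.00 16.03
      vertex 19.23 0.00 16.03
      vertex 19.23 4.14 16.03
    endloop
  endfacet
  facet normal 0.0000 0.0000 1.0000
    outer loop
      vertex 0.00 0.00 16.03
      vertex 19.23 4.14 16.03
      vertex 4.73 4.14 16.03
    endloop
  endfacet
  facet normal 0.0000 0.0000 1.0000
    outer loop
      vertex 0.00 0.00 16.03
      vertex 4.73 4.14 16.03
      vertex 4.73 21.51 16.03
    endloop
  endfacet
  facet normal 0.0000 0.0000 1.0000
    outer loop
      vertex 0.00 0.00 16.03
      vertex 4.73 21.51 16.03
      vertex 0.00 21.51 16.03
    endloop
  endfacet
  facet normal 0.0000 -1.0000 0.0000
    outer loop
      vertex 0.00 0.00 0.00
      vertex 19.23 0.00 0.00
      vertex 19.23 0.00 16.03
    endloop
  endfacet
  facet normal 0.0000 -1.0000 0.0000
    outer loop
      vertex 0.00 0.00 0.00
      vertex 19.23 0.00 16.03
      vertex 0.00 0.00 16.03
    endloop
  endfacet
  facet normal 1.0000 0.0000 0.0000
    outer loop
      vertex 19.23 0.00 0.00
      vertex 19.23 4.14 0.00
      vertex 19.23 4.14 16.03
    endloop
  endfacet
  facet normal 1.0000 0.0000 0.0000
    outer loop
      vertex 19.23 0.00 0.00
      vertex 19.23 4.14 16.03
      vertex 19.23 0.00 16.03
    endloop
  endfacet
  facet normal 0.0000 1.0000 0.0000
    outer loop
      vertex 19.23 4.14 0.00
      vertex 4.73 4.14 0.00
      vertex 4.73 4.14 16.03
    endloop
  endfacet
  facet normal 0.0000 1.0000 0.0000
    outer loop
      vertex 19.23 4.14 0.00
      vertex 4.73 4.14 16.03
      vertex 19.23 4.14 16.03
    endloop
  endfacet
  facet normal 1.0000 0.0000 0.0000
    outer loop
      vertex 4.73 4.14 0.00
      vertex 4.73 21.51 0.00
      vertex 4.73 21.51 16.03
    endloop
  endfacet
  facet normal 1.0000 0.0000 0.0000
    outer loop
      vertex 4.73 4.14 0.00
      vertex 4.73 21.51 16.03
      vertex 4.73 4.14 16.03
    endloop
  endfacet
  facet normal 0.0000 1.0000 0.0000
    outer loop
      vertex 4.73 21.51 0.00
      vertex 0.00 21.51 0.00
      vertex 0.00 21.51 16.03
    endloop
  endfacet
  facet normal 0.0000 1.0000 0.0000
    outer loop
      vertex 4.73 21.51 0.00
      vertex 0.00 21.51 16.03
      vertex 4.73 21.51 16.03
    endloop
  endfacet
  facet normal -1.0000 0.0000 0.0000
    outer loop
      vertex 0.00 21.51 0.00
      vertex 0.00 0.00 0.00
      vertex 0.00 0.00 16.03
    endloop
  endfacet
  facet normal -1.0000 0.0000 0.0000
    outer loop
      vertex 0.00 21.51 0.00
      vertex 0.00 0.00 16.03
      vertex 0.00 21.51 16.03
    endloop
  endfacet
endsolid part

The G0 Z moves step by Δz≈5.34 mm. Every layer's G1 loop is the same polygon, so the solid is a straight extrusion of it from z=0 to z≈16. Closing with flat bottom and top caps and triangulating gives 20 facets — an L-shaped prism: outer 19.2 × 21.5 mm, arm thicknesses ≈ 4.14 mm (horizontal) and 4.73 mm (vertical), extruded 16 mm in z.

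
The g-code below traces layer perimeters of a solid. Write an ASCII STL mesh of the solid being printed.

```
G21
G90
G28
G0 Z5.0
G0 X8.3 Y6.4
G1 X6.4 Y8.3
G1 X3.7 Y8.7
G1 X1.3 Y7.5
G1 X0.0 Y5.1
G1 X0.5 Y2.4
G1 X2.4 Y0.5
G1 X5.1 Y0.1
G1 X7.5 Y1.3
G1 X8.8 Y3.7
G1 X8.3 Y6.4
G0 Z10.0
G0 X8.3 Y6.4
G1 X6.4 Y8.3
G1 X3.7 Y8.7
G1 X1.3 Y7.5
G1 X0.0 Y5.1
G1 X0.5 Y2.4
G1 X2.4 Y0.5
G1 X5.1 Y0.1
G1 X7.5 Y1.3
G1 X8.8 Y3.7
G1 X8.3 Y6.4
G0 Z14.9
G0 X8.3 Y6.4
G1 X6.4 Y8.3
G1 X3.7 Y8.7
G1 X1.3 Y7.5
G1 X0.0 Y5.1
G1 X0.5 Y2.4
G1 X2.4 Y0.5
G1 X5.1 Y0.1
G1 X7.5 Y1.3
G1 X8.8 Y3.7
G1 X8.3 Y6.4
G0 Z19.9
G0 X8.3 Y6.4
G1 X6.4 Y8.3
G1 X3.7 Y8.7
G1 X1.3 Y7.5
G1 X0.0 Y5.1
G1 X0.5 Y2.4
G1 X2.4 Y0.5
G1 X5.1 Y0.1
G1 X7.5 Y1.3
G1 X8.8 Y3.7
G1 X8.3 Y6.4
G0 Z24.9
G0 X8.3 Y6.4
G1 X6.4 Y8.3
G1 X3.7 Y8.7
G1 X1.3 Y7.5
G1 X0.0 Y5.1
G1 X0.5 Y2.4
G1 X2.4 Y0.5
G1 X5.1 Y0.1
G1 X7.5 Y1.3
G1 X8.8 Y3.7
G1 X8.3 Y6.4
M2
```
solid part
  facet normal 0.0000 0.0000 -1.0000
    outer loop
      vertex 3.7 8.7 0.0
      vertex 6.4 8.3 0.0
      vertex 8.3 6.4 0.0
    endloop
  endfacet
  facet normal 0.0000 0.0000 -1.0000
    outer loop
      vertex 1.3 7.5 0.0
      vertex 3.7 8.7 0.0
      vertex 8.3 6.4 0.0
    endloop
  endfacet
  facet normal 0.0000 0.0000 -1.0000
    outer loop
      vertex 0.0 5.1 0.0
      vertex 1.3 7.5 0.0
      vertex 8.3 6.4 0.0
    endloop
  endfacet
  facet normal 0.0000 0.0000 -1.0000
    outer loop
      vertex 0.5 2.4 0.0
      vertex 0.0 5.1 0.0
      vertex 8.3 6.4 0.0
    endloop
  endfacet
  facet normal 0.0000 0.0000 -1.0000
    outer loop
      vertex 2.4 0.5 0.0
      vertex 0.5 2.4 0.0
      vertex 8.3 6.4 0.0
    endloop
  endfacet
  facet normal 0.0000 0.0000 -1.0000
    outer loop
      vertex 5.1 0.1 0.0
      vertex 2.4 0.5 0.0
      vertex 8.3 6.4 0.0
    endloop
  endfacet
  facet normal 0.0000 0.0000 -1.0000
    outer loop
      vertex 7.5 1.3 0.0
      vertex 5.1 0.1 0.0
      vertex 8.3 6.4 0.0
    endloop
  endfacet
  facet normal 0.0000 0.0000 -1.0000
    outer loop
      vertex 8.8 3.7 0.0
      vertex 7.5 1.3 0.0
      vertex 8.3 6.4 0.0
    endloop
  endfacet
  facet normal 0.0000 0.0000 1.0000
    outer loop
      vertex 8.3 6.4 24.9
      vertex 6.4 8.3 24.9
      vertex 3.7 8.7 24.9
    endloop
  endfacet
  facet normal 0.0000 0.0000 1.0000
    outer loop
      vertex 8.3 6.4 24.9
      vertex 3.7 8.7 24.9
      vertex 1.3 7.5 24.9
    endloop
  endfacet
  facet normal 0.0000 0.0000 1.0000
    outer loop
      vertex 8.3 6.4 24.9
      vertex 1.3 7.5 24.9
      vertex 0.0 5.1 24.9
    endloop
  endfacet
  facet normal 0.0000 0.0000 1.0000
    outer loop
      vertex 8.3 6.4 24.9
      vertex 0.0 5.1 24.9
      vertex 0.5 2.4 24.9
    endloop
  endfacet
  facet normal 0.0000 0.0000 1.0000
    outer loop
      vertex 8.3 6.4 24.9
      vertex 0.5 2.4 24.9
      vertex 2.4 0.5 24.9
    endloop
  endfacet
  facet normal 0.0000 0.0000 1.0000
    outer loop
      vertex 8.3 6.4 24.9
      vertex 2.4 0.5 24.9
      vertex 5.1 0.1 24.9
    endloop
  endfacet
  facet normal 0.0000 0.0000 1.0000
    outer loop
      vertex 8.3 6.4 24.9
      vertex 5.1 0.1 24.9
      vertex 7.5 1.3 24.9
    endloop
  endfacet
  facet normal 0.0000 0.0000 1.0000
    outer loop
      vertex 8.3 6.4 24.9
      vertex 7.5 1.3 24.9
      vertex 8.8 3.7 24.9
    endloop
  endfacet
  facet normal 0.7071 0.7071 0.0000
    outer loop
      vertex 8.3 6.4 0.0
      vertex 6.4 8.3 0.0
      vertex 6.4 8.3 24.9
    endloop
  endfacet
  facet normal 0.7071 0.7071 0.0000
    outer loop
      vertex 8.3 6.4 0.0
      vertex 6.4 8.3 24.9
      vertex 8.3 6.4 24.9
    endloop
  endfacet
  facet normal 0.1465 0.9892 0.0000
    outer loop
      vertex 6.4 8.3 0.0
      vertex 3.7 8.7 0.0
      vertex 3.7 8.7 24.9
    endloop
  endfacet
  facet normal 0.1465 0.9892 0.0000
    outer loop
      vertex 6.4 8.3 0.0
      vertex 3.7 8.7 24.9
      vertex 6.4 8.3 24.9
    endloop
  endfacet
  facet normal -0.4472 0.8944 0.0000
    outer loop
      vertex 3.7 8.7 0.0
      vertex 1.3 7.5 0.0
      vertex 1.3 7.5 24.9
    endloop
  endfacet
  facet normal -0.4472 0.8944 0.0000
    outer loop
      vertex 3.7 8.7 0.0
      vertex 1.3 7.5 24.9
      vertex 3.7 8.7 24.9
    endloop
  endfacet
  facet normal -0.8793 0.4763 0.0000
    outer loop
      vertex 1.3 7.5 0.0
      vertex 0.0 5.1 0.0
      vertex 0.0 5.1 24.9
    endloop
  endfacet
  facet normal -0.8793 0.4763 0.0000
    outer loop
      vertex 1.3 7.5 0.0
      vertex 0.0 5.1 24.9
      vertex 1.3 7.5 24.9
    endloop
  endfacet
  facet normal -0.9833 -0.1821 0.0000
    outer loop
      vertex 0.0 5.1 0.0
      vertex 0.5 2.4 0.0
      vertex 0.5 2.4 24.9
    endloop
  endfacet
  facet normal -0.9833 -0.1821 0.0000
    outer loop
      vertex 0.0 5.1 0.0
      vertex 0.5 2.4 24.9
      vertex 0.0 5.1 24.9
    endloop
  endfacet
  facet normal -0.7071 -0.7071 0.0000
    outer loop
      vertex 0.5 2.4 0.0
      vertex 2.4 0.5 0.0
      vertex 2.4 0.5 24.9
    endloop
  endfacet
  facet normal -0.7071 -0.7071 0.0000
    outer loop
      vertex 0.5 2.4 0.0
      vertex 2.4 0.5 24.9
      vertex 0.5 2.4 24.9
    endloop
  endfacet
  facet normal -0.1465 -0.9892 0.0000
    outer loop
      vertex 2.4 0.5 0.0
      vertex 5.1 0.1 0.0
      vertex 5.1 0.1 24.9
    endloop
  endfacet
  facet normal -0.1465 -0.9892 0.0000
    outer loop
      vertex 2.4 0.5 0.0
      vertex 5.1 0.1 24.9
      vertex 2.4 0.5 24.9
    endloop
  endfacet
  facet normal 0.4472 -0.8944 0.0000
    outer loop
      vertex 5.1 0.1 0.0
      vertex 7.5 1.3 0.0
      vertex 7.5 1.3 24.9
    endloop
  endfacet
  facet normal 0.4472 -0.8944 0.0000
    outer loop
      vertex 5.1 0.1 0.0
      vertex 7.5 1.3 24.9
      vertex 5.1 0.1 24.9
    endloop
  endfacet
  facet normal 0.8793 -0.4763 0.0000
    outer loop
      vertex 7.5 1.3 0.0
      vertex 8.8 3.7 0.0
      vertex 8.8 3.7 24.9
    endloop
  endfacet
  facet normal 0.8793 -0.4763 0.0000
    outer loop
      vertex 7.5 1.3 0.0
      vertex 8.8 3.7 24.9
      vertex 7.5 1.3 24.9
    endloop
  endfacet
  facet normal 0.9833 0.1821 0.0000
    outer loop
      vertex 8.8 3.7 0.0
      vertex 8.3 6.4 0.0
      vertex 8.3 6.4 24.9
    endloop
  endfacet
  facet normal 0.9833 0.1821 0.0000
    outer loop
      vertex 8.8 3.7 0.0
      vertex 8.3 6.4 24.9
      vertex 8.8 3.7 24.9
    endloop
  endfacet
endsolid part

The G0 Z moves step by Δz≈5.0 mm. Every layer's G1 loop is the same polygon, so the solid is a straight extrusion of it from z=0 to z≈24.9. Closing with flat bottom and top caps and triangulating gives 36 facets — a regular 10-sided prism (a cylinder approximated with 10 flat sides), circumscribed radius ≈ 4.4 mm, height ≈ 24.9 mm.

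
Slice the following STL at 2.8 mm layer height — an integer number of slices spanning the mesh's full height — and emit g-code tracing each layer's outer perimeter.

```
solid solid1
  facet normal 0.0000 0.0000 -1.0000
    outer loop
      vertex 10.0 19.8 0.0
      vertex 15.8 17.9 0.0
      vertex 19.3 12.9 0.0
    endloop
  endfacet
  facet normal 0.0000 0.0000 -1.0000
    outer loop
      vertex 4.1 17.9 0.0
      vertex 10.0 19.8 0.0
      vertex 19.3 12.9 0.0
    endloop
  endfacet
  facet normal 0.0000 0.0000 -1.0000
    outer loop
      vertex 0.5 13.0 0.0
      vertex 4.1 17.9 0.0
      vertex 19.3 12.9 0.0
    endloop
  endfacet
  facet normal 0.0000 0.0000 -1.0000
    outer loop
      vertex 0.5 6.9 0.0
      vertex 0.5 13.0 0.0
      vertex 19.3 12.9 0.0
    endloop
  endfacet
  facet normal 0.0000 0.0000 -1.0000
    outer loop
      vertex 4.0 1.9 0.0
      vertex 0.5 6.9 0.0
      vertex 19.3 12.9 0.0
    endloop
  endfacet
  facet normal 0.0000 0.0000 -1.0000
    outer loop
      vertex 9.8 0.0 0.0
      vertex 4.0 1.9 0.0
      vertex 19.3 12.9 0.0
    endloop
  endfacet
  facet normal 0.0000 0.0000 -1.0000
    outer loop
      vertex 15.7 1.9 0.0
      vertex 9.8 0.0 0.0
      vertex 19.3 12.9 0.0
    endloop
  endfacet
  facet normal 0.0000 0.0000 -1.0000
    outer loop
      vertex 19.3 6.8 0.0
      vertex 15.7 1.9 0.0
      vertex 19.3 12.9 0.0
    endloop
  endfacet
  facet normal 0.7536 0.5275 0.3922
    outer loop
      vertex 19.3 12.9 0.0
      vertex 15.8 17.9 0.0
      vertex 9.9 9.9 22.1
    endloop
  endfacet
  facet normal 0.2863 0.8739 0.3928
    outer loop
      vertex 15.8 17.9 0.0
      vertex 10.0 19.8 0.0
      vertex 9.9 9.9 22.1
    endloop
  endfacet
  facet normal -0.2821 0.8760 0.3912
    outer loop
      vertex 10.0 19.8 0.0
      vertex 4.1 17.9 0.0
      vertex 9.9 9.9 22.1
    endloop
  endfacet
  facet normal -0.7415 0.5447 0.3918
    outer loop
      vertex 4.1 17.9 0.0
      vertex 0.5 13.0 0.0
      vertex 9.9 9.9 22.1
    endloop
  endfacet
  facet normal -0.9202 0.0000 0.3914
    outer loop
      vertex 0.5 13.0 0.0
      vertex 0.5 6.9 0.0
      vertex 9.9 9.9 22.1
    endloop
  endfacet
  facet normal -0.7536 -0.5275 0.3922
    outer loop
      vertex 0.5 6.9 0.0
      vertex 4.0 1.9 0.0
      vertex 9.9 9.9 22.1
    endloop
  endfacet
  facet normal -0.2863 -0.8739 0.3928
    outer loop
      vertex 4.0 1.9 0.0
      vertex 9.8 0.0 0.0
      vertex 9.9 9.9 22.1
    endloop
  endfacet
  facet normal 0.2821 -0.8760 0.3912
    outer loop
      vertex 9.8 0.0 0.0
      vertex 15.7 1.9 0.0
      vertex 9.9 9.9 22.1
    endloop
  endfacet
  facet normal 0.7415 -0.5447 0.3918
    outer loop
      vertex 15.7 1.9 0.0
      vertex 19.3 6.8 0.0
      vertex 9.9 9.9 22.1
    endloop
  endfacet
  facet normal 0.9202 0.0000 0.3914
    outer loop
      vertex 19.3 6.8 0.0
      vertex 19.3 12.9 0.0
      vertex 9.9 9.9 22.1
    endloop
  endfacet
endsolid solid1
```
; perimeter-only toolpath
G21 ; units = mm
G90 ; absolute positioning
G28 ; home
; layer 1
G0 Z2.8
G0 X18.1 Y12.5
G1 X15.1 Y16.9
G1 X10.0 Y18.6
G1 X4.8 Y16.9
G1 X1.7 Y12.6
G1 X1.7 Y7.3
G1 X4.7 Y2.9
G1 X9.8 Y1.2
G1 X15.0 Y2.9
G1 X18.1 Y7.2
G1 X18.1 Y12.5
; layer 2
G0 Z5.5
G0 X17.0 Y12.2
G1 X14.3 Y15.9
G1 X10.0 Y17.3
G1 X5.5 Y15.9
G1 X2.9 Y12.2
G1 X2.9 Y7.7
G1 X5.5 Y3.9
G1 X9.8 Y2.5
G1 X14.2 Y3.9
G1 X17.0 Y7.6
G1 X17.0 Y12.2
; layer 3
G0 Z8.3
G0 X15.8 Y11.8
G1 X13.6 Y14.9
G1 X10.0 Y16.1
G1 X6.3 Y14.9
G1 X4.0 Y11.8
G1 X4.0 Y8.0
G1 X6.2 Y4.9
G1 X9.8 Y3.7
G1 X13.5 Y4.9
G1 X15.8 Y8.0
G1 X15.8 Y11.8
; layer 4
G0 Z11.1
G0 X14.6 Y11.4
G1 X12.9 Y13.9
G1 X9.9 Y14.9
G1 X7.0 Y13.9
G1 X5.2 Y11.4
G1 X5.2 Y8.4
G1 X7.0 Y5.9
G1 X9.9 Y5.0
G1 X12.8 Y5.9
G1 X14.6 Y8.3
G1 X14.6 Y11.4
; layer 5
G0 Z13.8
G0 X13.4 Y11.0
G1 X12.1 Y12.9
G1 X9.9 Y13.6
G1 X7.7 Y12.9
G1 X6.4 Y11.1
G1 X6.4 Y8.8
G1 X7.7 Y6.9
G1 X9.9 Y6.2
G1 X12.1 Y6.9
G1 X13.4 Y8.7
G1 X13.4 Y11.0
; layer 6
G0 Z16.6
G0 X12.2 Y10.7
G1 X11.4 Y11.9
G1 X9.9 Y12.4
G1 X8.5 Y11.9
G1 X7.6 Y10.7
G1 X7.6 Y9.2
G1 X8.4 Y7.9
G1 X9.9 Y7.4
G1 X11.3 Y7.9
G1 X12.2 Y9.1
G1 X12.2 Y10.7
; layer 7
G0 Z19.3
G0 X11.1 Y10.3
G1 X10.6 Y10.9
G1 X9.9 Y11.1
G1 X9.2 Y10.9
G1 X8.7 Y10.3
G1 X8.7 Y9.5
G1 X9.2 Y8.9
G1 X9.9 Y8.7
G1 X10.6 Y8.9
G1 X11.1 Y9.5
G1 X11.1 Y10.3
M2 ; end

The solid is a regular 10-sided pyramid, base circumscribed radius ≈ 9.9 mm, apex at z ≈ 22.1 mm. Slicing at Δz = 2.8 mm — 8 equal slices spanning the solid's height, so layer i sits at z = i·h/8 — gives 7 non-empty perimeters. Each is a 10-segment closed polygon; G0 lifts to the layer z and rapids to the start vertex, then G1 traces the edges. The cross-section shrinks linearly with z (the slice at the apex is degenerate and omitted).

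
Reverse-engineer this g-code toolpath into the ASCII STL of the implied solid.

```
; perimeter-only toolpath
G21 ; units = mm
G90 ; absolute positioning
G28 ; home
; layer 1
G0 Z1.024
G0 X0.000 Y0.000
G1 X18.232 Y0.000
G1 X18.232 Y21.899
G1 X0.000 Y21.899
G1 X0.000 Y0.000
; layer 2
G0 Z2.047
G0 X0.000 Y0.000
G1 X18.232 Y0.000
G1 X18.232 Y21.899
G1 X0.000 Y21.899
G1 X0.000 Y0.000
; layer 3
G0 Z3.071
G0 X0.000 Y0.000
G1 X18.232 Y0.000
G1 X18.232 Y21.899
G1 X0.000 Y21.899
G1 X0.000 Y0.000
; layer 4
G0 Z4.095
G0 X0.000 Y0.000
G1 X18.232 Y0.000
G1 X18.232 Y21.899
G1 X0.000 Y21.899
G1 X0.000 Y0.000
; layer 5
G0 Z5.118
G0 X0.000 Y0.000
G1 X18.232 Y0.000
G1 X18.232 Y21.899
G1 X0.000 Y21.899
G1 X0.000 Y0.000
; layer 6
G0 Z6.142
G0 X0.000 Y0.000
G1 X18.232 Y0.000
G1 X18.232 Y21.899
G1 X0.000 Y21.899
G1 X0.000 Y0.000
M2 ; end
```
solid part
  facet normal 0.0000 0.0000 -1.0000
    outer loop
      vertex 18.232 21.899 0.000
      vertex 18.232 0.000 0.000
      vertex 0.000 0.000 0.000
    endloop
  endfacet
  facet normal 0.0000 0.0000 -1.0000
    outer loop
      vertex 0.000 21.899 0.000
      vertex 18.232 21.899 0.000
      vertex 0.000 0.000 0.000
    endloop
  endfacet
  facet normal 0.0000 0.0000 1.0000
    outer loop
      vertex 0.000 0.000 6.142
      vertex 18.232 0.000 6.142
      vertex 18.232 21.899 6.142
    endloop
  endfacet
  facet normal 0.0000 0.0000 1.0000
    outer loop
      vertex 0.000 0.000 6.142
      vertex 18.232 21.899 6.142
      vertex 0.000 21.899 6.142
    endloop
  endfacet
  facet normal 0.0000 -1.0000 0.0000
    outer loop
      vertex 0.000 0.000 0.000
      vertex 18.232 0.000 0.000
      vertex 18.232 0.000 6.142
    endloop
  endfacet
  facet normal 0.0000 -1.0000 0.0000
    outer loop
      vertex 0.000 0.000 0.000
      vertex 18.232 0.000 6.142
      vertex 0.000 0.000 6.142
    endloop
  endfacet
  facet normal 0.0000 1.0000 0.0000
    outer loop
      vertex 18.232 21.899 6.142
      vertex 18.232 21.899 0.000
      vertex 0.000 21.899 0.000
    endloop
  endfacet
  facet normal 0.0000 1.0000 0.0000
    outer loop
      vertex 0.000 21.899 6.142
      vertex 18.232 21.899 6.142
      vertex 0.000 21.899 0.000
    endloop
  endfacet
  facet normal -1.0000 0.0000 0.0000
    outer loop
      vertex 0.000 21.899 6.142
      vertex 0.000 21.899 0.000
      vertex 0.000 0.000 0.000
    endloop
  endfacet
  facet normal -1.0000 0.0000 0.0000
    outer loop
      vertex 0.000 0.000 6.142
      vertex 0.000 21.899 6.142
      vertex 0.000 0.000 0.000
    endloop
  endfacet
  facet normal 1.0000 0.0000 0.0000
    outer loop
      vertex 18.232 0.000 0.000
      vertex 18.232 21.899 0.000
      vertex 18.232 21.899 6.142
    endloop
  endfacet
  facet normal 1.0000 0.0000 0.0000
    outer loop
      vertex 18.232 0.000 0.000
      vertex 18.232 21.899 6.142
      vertex 18.232 0.000 6.142
    endloop
  endfacet
endsolid part

The G0 Z moves step by Δz≈1.024 mm. Every layer's G1 loop is the same polygon, so the solid is a straight extrusion of it from z=0 to z≈6.14. Closing with flat bottom and top caps and triangulating gives 12 facets — a rectangular box, roughly 18.2 × 21.9 mm footprint and 6.14 mm tall.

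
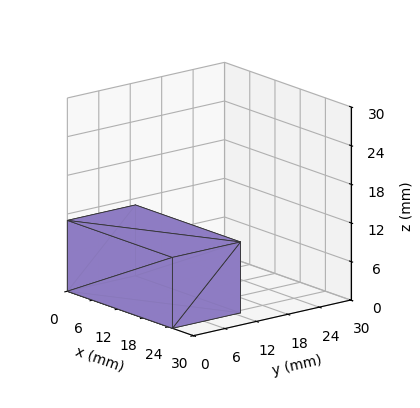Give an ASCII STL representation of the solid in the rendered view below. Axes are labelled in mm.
Reading the render: the shape is a rectangular box, roughly 25 × 13 mm footprint and 11 mm tall (dimensions read to the nearest mm from the axis ticks). For the STL, each face is triangulated and given an outward normal.

solid part
  facet normal 0.0000 0.0000 -1.0000
    outer loop
      vertex 25.000 13.000 0.000
      vertex 25.000 0.000 0.000
      vertex 0.000 0.000 0.000
    endloop
  endfacet
  facet normal 0.0000 0.0000 -1.0000
    outer loop
      vertex 0.000 13.000 0.000
      vertex 25.000 13.000 0.000
      vertex 0.000 0.000 0.000
    endloop
  endfacet
  facet normal 0.0000 0.0000 1.0000
    outer loop
      vertex 0.000 0.000 11.000
      vertex 25.000 0.000 11.000
      vertex 25.000 13.000 11.000
    endloop
  endfacet
  facet normal 0.0000 0.0000 1.0000
    outer loop
      vertex 0.000 0.000 11.000
      vertex 25.000 13.000 11.000
      vertex 0.000 13.000 11.000
    endloop
  endfacet
  facet normal 0.0000 -1.0000 0.0000
    outer loop
      vertex 0.000 0.000 0.000
      vertex 25.000 0.000 0.000
      vertex 25.000 0.000 11.000
    endloop
  endfacet
  facet normal 0.0000 -1.0000 0.0000
    outer loop
      vertex 0.000 0.000 0.000
      vertex 25.000 0.000 11.000
      vertex 0.000 0.000 11.000
    endloop
  endfacet
  facet normal 0.0000 1.0000 0.0000
    outer loop
      vertex 25.000 13.000 11.000
      vertex 25.000 13.000 0.000
      vertex 0.000 13.000 0.000
    endloop
  endfacet
  facet normal 0.0000 1.0000 0.0000
    outer loop
      vertex 0.000 13.000 11.000
      vertex 25.000 13.000 11.000
      vertex 0.000 13.000 0.000
    endloop
  endfacet
  facet normal -1.0000 0.0000 0.0000
    outer loop
      vertex 0.000 13.000 11.000
      vertex 0.000 13.000 0.000
      vertex 0.000 0.000 0.000
    endloop
  endfacet
  facet normal -1.0000 0.0000 0.0000
    outer loop
      vertex 0.000 0.000 11.000
      vertex 0.000 13.000 11.000
      vertex 0.000 0.000 0.000
    endloop
  endfacet
  facet normal 1.0000 0.0000 0.0000
    outer loop
      vertex 25.000 0.000 0.000
      vertex 25.000 13.000 0.000
      vertex 25.000 13.000 11.000
    endloop
  endfacet
  facet normal 1.0000 0.0000 0.0000
    outer loop
      vertex 25.000 0.000 0.000
      vertex 25.000 13.000 11.000
      vertex 25.000 0.000 11.000
    endloop
  endfacet
endsolid part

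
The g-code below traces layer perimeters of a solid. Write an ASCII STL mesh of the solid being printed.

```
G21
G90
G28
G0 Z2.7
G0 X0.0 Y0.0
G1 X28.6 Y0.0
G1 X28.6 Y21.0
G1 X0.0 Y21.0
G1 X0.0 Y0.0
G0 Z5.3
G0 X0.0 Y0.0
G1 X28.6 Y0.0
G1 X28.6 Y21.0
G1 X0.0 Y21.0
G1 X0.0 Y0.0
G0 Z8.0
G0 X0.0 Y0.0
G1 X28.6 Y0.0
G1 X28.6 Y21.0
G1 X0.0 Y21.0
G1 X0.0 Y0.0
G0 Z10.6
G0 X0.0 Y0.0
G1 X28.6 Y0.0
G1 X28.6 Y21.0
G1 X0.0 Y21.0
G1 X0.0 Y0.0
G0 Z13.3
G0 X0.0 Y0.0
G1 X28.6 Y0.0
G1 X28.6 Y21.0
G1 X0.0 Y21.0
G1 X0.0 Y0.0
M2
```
solid part
  facet normal 0.0000 0.0000 -1.0000
    outer loop
      vertex 28.6 21.0 0.0
      vertex 28.6 0.0 0.0
      vertex 0.0 0.0 0.0
    endloop
  endfacet
  facet normal 0.0000 0.0000 -1.0000
    outer loop
      vertex 0.0 21.0 0.0
      vertex 28.6 21.0 0.0
      vertex 0.0 0.0 0.0
    endloop
  endfacet
  facet normal 0.0000 0.0000 1.0000
    outer loop
      vertex 0.0 0.0 13.3
      vertex 28.6 0.0 13.3
      vertex 28.6 21.0 13.3
    endloop
  endfacet
  facet normal 0.0000 0.0000 1.0000
    outer loop
      vertex 0.0 0.0 13.3
      vertex 28.6 21.0 13.3
      vertex 0.0 21.0 13.3
    endloop
  endfacet
  facet normal 0.0000 -1.0000 0.0000
    outer loop
      vertex 0.0 0.0 0.0
      vertex 28.6 0.0 0.0
      vertex 28.6 0.0 13.3
    endloop
  endfacet
  facet normal 0.0000 -1.0000 0.0000
    outer loop
      vertex 0.0 0.0 0.0
      vertex 28.6 0.0 13.3
      vertex 0.0 0.0 13.3
    endloop
  endfacet
  facet normal 0.0000 1.0000 0.0000
    outer loop
      vertex 28.6 21.0 13.3
      vertex 28.6 21.0 0.0
      vertex 0.0 21.0 0.0
    endloop
  endfacet
  facet normal 0.0000 1.0000 0.0000
    outer loop
      vertex 0.0 21.0 13.3
      vertex 28.6 21.0 13.3
      vertex 0.0 21.0 0.0
    endloop
  endfacet
  facet normal -1.0000 0.0000 0.0000
    outer loop
      vertex 0.0 21.0 13.3
      vertex 0.0 21.0 0.0
      vertex 0.0 0.0 0.0
    endloop
  endfacet
  facet normal -1.0000 0.0000 0.0000
    outer loop
      vertex 0.0 0.0 13.3
      vertex 0.0 21.0 13.3
      vertex 0.0 0.0 0.0
    endloop
  endfacet
  facet normal 1.0000 0.0000 0.0000
    outer loop
      vertex 28.6 0.0 0.0
      vertex 28.6 21.0 0.0
      vertex 28.6 21.0 13.3
    endloop
  endfacet
  facet normal 1.0000 0.0000 0.0000
    outer loop
      vertex 28.6 0.0 0.0
      vertex 28.6 21.0 13.3
      vertex 28.6 0.0 13.3
    endloop
  endfacet
endsolid part

The G0 Z moves step by Δz≈2.7 mm. Every layer's G1 loop is the same polygon, so the solid is a straight extrusion of it from z=0 to z≈13.3. Closing with flat bottom and top caps and triangulating gives 12 facets — a rectangular box, roughly 28.6 × 21 mm footprint and 13.3 mm tall.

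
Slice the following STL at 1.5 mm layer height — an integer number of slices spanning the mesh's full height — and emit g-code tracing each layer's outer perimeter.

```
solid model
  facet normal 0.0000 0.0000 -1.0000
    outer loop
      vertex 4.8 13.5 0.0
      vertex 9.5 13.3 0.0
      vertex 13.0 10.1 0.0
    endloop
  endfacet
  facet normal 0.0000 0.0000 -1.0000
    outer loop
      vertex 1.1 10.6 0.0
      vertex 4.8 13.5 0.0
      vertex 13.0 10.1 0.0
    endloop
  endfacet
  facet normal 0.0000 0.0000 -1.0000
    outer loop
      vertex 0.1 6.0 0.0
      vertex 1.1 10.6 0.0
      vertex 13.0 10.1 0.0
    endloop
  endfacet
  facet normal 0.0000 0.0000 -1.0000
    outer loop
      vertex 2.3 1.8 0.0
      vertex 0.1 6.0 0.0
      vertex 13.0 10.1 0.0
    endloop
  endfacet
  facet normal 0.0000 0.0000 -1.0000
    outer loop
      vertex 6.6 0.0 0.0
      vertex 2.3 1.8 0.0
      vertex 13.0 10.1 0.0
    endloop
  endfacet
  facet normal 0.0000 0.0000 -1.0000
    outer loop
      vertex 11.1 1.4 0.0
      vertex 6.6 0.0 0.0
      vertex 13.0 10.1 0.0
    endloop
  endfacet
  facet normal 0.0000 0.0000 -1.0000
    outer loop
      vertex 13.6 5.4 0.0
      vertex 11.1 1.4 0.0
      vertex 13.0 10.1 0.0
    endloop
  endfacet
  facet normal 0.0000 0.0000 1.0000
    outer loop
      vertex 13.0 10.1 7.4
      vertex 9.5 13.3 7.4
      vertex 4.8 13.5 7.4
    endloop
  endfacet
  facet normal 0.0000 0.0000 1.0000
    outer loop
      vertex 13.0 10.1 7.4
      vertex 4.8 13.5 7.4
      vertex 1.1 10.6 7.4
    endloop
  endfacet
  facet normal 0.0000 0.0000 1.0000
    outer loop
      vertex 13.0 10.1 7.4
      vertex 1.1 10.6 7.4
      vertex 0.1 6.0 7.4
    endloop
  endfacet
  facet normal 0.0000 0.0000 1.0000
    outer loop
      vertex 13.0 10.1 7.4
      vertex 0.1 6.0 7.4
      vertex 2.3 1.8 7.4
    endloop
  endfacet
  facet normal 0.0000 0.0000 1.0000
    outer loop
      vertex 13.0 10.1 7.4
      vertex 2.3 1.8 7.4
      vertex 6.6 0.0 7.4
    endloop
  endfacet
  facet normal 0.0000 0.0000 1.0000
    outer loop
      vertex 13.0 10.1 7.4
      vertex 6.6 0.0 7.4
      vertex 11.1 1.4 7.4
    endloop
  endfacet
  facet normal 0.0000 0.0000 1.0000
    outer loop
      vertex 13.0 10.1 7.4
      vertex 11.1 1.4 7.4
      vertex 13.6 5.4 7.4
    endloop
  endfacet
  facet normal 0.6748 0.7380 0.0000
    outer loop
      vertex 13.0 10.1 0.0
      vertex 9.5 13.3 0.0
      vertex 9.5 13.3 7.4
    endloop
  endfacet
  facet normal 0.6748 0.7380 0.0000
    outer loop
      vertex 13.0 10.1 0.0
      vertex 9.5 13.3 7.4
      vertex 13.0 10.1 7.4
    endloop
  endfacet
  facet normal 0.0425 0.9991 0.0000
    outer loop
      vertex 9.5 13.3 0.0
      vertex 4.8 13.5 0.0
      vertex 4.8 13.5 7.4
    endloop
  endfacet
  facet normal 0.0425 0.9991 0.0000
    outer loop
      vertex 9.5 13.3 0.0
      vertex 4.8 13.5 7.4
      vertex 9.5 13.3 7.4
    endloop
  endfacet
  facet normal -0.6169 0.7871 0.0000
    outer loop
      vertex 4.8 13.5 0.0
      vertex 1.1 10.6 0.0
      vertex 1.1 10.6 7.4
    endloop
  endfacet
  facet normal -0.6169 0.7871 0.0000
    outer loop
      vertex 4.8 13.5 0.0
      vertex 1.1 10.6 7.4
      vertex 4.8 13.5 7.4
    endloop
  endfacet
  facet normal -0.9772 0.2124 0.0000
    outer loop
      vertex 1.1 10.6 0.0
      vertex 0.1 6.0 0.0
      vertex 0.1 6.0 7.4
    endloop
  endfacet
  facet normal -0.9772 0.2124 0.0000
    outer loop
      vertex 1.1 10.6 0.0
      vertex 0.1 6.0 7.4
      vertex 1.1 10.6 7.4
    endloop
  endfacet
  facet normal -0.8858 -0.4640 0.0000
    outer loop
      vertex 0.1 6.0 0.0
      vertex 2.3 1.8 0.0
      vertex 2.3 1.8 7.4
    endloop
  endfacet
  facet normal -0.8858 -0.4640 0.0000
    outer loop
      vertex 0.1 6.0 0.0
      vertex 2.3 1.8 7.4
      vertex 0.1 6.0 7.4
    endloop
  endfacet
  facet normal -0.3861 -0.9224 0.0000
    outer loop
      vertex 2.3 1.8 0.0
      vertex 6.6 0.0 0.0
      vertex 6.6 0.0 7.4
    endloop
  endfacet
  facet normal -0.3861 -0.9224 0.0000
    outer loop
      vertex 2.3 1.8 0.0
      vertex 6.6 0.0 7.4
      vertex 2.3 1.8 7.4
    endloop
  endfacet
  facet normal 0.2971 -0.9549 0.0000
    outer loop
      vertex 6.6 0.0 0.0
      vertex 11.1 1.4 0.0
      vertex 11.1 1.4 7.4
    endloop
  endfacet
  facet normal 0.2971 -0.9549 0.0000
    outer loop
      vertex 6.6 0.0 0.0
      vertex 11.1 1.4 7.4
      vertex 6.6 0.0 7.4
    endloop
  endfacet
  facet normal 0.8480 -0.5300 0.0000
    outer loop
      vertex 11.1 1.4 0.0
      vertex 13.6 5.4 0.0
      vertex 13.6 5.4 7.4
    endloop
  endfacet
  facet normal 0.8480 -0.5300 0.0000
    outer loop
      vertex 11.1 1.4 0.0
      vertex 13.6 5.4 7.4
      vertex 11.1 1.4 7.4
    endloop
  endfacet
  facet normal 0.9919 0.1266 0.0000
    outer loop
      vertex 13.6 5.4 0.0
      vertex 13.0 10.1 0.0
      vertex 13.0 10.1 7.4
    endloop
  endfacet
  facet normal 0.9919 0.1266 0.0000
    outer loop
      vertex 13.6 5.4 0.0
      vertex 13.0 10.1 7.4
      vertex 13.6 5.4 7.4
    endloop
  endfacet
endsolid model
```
; perimeter-only toolpath
G21 ; units = mm
G90 ; absolute positioning
G28 ; home
; layer 1
G0 Z1.5
G0 X13.0 Y10.1
G1 X9.5 Y13.3
G1 X4.8 Y13.5
G1 X1.1 Y10.6
G1 X0.1 Y6.0
G1 X2.3 Y1.8
G1 X6.6 Y0.0
G1 X11.1 Y1.4
G1 X13.6 Y5.4
G1 X13.0 Y10.1
; layer 2
G0 Z3.0
G0 X13.0 Y10.1
G1 X9.5 Y13.3
G1 X4.8 Y13.5
G1 X1.1 Y10.6
G1 X0.1 Y6.0
G1 X2.3 Y1.8
G1 X6.6 Y0.0
G1 X11.1 Y1.4
G1 X13.6 Y5.4
G1 X13.0 Y10.1
; layer 3
G0 Z4.4
G0 X13.0 Y10.1
G1 X9.5 Y13.3
G1 X4.8 Y13.5
G1 X1.1 Y10.6
G1 X0.1 Y6.0
G1 X2.3 Y1.8
G1 X6.6 Y0.0
G1 X11.1 Y1.4
G1 X13.6 Y5.4
G1 X13.0 Y10.1
; layer 4
G0 Z5.9
G0 X13.0 Y10.1
G1 X9.5 Y13.3
G1 X4.8 Y13.5
G1 X1.1 Y10.6
G1 X0.1 Y6.0
G1 X2.3 Y1.8
G1 X6.6 Y0.0
G1 X11.1 Y1.4
G1 X13.6 Y5.4
G1 X13.0 Y10.1
; layer 5
G0 Z7.4
G0 X13.0 Y10.1
G1 X9.5 Y13.3
G1 X4.8 Y13.5
G1 X1.1 Y10.6
G1 X0.1 Y6.0
G1 X2.3 Y1.8
G1 X6.6 Y0.0
G1 X11.1 Y1.4
G1 X13.6 Y5.4
G1 X13.0 Y10.1
M2 ; end

The solid is a regular 9-sided prism (a cylinder approximated with 9 flat sides), circumscribed radius ≈ 6.9 mm, height ≈ 7.4 mm. Slicing at Δz = 1.5 mm — 5 equal slices spanning the solid's height, so layer i sits at z = i·h/5 — gives 5 non-empty perimeters. Each is a 9-segment closed polygon; G0 lifts to the layer z and rapids to the start vertex, then G1 traces the edges.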